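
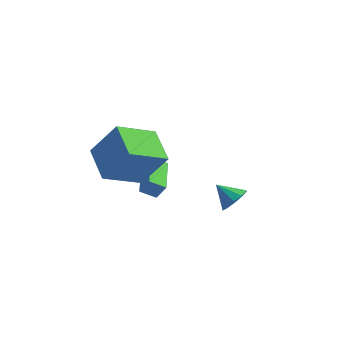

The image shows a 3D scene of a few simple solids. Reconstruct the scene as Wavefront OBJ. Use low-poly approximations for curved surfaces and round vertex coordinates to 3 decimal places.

v 4.45 -0.099 -0.401
v 4.837 0.503 -0.09
v 3.53 0.119 0.321
v 4.581 0.668 -0.465
v 4.276 0.539 -0.815
v 4.037 0.167 -1.007
v 3.956 -0.306 -0.968
v 4.064 -0.701 -0.712
v 4.319 -0.865 -0.338
v 4.624 -0.737 0.012
v 4.863 -0.365 0.204
v 4.944 0.109 0.165
v -0.657 -3.349 2.529
v 0.524 -3.171 4.28
v -1.68 -1.893 3.071
v -0.499 -1.716 4.822
v 0.699 -2.004 1.478
v 1.88 -1.827 3.229
v -0.324 -0.549 2.02
v 0.857 -0.371 3.771
v 0.223 1.835 -2.719
v -0.541 1.604 -2.261
v -0.26 3.768 -2.553
v -1.024 3.538 -2.095
v 0.684 1.882 -1.925
v -0.08 1.652 -1.467
v 0.201 3.816 -1.759
v -0.563 3.585 -1.301
f 2 1 4
f 2 4 3
f 4 1 5
f 4 5 3
f 5 1 6
f 5 6 3
f 6 1 7
f 6 7 3
f 7 1 8
f 7 8 3
f 8 1 9
f 8 9 3
f 9 1 10
f 9 10 3
f 10 1 11
f 10 11 3
f 11 1 12
f 11 12 3
f 12 1 2
f 12 2 3
f 14 16 13
f 17 14 13
f 13 16 15
f 15 17 13
f 14 20 16
f 18 14 17
f 18 20 14
f 16 20 15
f 19 17 15
f 15 20 19
f 19 18 17
f 20 18 19
f 22 24 21
f 25 22 21
f 21 24 23
f 23 25 21
f 22 28 24
f 26 22 25
f 26 28 22
f 24 28 23
f 27 25 23
f 23 28 27
f 27 26 25
f 28 26 27



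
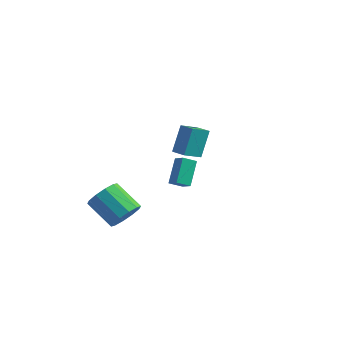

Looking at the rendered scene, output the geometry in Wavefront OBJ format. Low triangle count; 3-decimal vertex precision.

v -1.176 2.418 0.245
v -1.182 3.294 1.874
v -0.753 3.491 -0.331
v -0.759 4.367 1.298
v -0.241 2.133 0.402
v -0.247 3.009 2.031
v 0.182 3.206 -0.174
v 0.176 4.082 1.455
v -0.467 -3.222 -1.555
v 0.014 -3.664 -0.785
v -1.591 -3.48 0.325
v -2.073 -3.038 -0.445
v 0.112 -3.049 -0.746
v -1.493 -2.865 0.364
v -0.012 -2.5 -1.015
v -1.617 -2.315 0.094
v -0.309 -2.227 -1.491
v -1.914 -2.042 -0.382
v -0.667 -2.334 -1.991
v -2.272 -2.149 -0.882
v -0.949 -2.78 -2.325
v -2.554 -2.596 -1.215
v -1.047 -3.395 -2.364
v -2.652 -3.211 -1.254
v -0.923 -3.945 -2.094
v -2.528 -3.76 -0.985
v -0.626 -4.218 -1.618
v -2.231 -4.033 -0.509
v -0.268 -4.111 -1.118
v -1.873 -3.926 -0.009
v 3.232 -3.631 2.212
v 2.746 -4.175 2.587
v 2.956 -2.577 3.384
v 2.47 -3.121 3.759
v 3.87 -3.919 2.621
v 3.384 -4.463 2.996
v 3.594 -2.865 3.793
v 3.108 -3.409 4.168
f 2 4 1
f 5 2 1
f 1 4 3
f 3 5 1
f 2 8 4
f 6 2 5
f 6 8 2
f 4 8 3
f 7 5 3
f 3 8 7
f 7 6 5
f 8 6 7
f 10 9 13
f 10 13 11
f 11 13 14
f 11 14 12
f 13 9 15
f 13 15 14
f 14 15 16
f 14 16 12
f 15 9 17
f 15 17 16
f 16 17 18
f 16 18 12
f 17 9 19
f 17 19 18
f 18 19 20
f 18 20 12
f 19 9 21
f 19 21 20
f 20 21 22
f 20 22 12
f 21 9 23
f 21 23 22
f 22 23 24
f 22 24 12
f 23 9 25
f 23 25 24
f 24 25 26
f 24 26 12
f 25 9 27
f 25 27 26
f 26 27 28
f 26 28 12
f 27 9 29
f 27 29 28
f 28 29 30
f 28 30 12
f 29 9 10
f 29 10 30
f 30 10 11
f 30 11 12
f 32 34 31
f 35 32 31
f 31 34 33
f 33 35 31
f 32 38 34
f 36 32 35
f 36 38 32
f 34 38 33
f 37 35 33
f 33 38 37
f 37 36 35
f 38 36 37



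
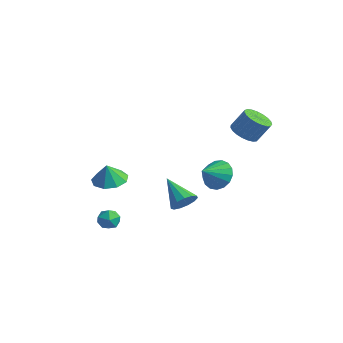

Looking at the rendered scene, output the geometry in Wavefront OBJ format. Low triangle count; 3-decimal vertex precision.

v 1.969 2.058 3.009
v 2.485 2.523 2.573
v 2.946 3.027 3.655
v 2.431 2.562 4.091
v 2.21 2.724 2.596
v 2.672 3.228 3.678
v 1.894 2.81 2.691
v 2.356 3.314 3.773
v 1.591 2.766 2.84
v 2.053 3.27 3.923
v 1.353 2.599 3.019
v 1.815 3.103 4.102
v 1.222 2.339 3.196
v 1.684 2.843 4.279
v 1.22 2.03 3.341
v 1.681 2.534 4.423
v 1.348 1.726 3.428
v 1.809 2.23 4.511
v 1.583 1.48 3.443
v 2.044 1.984 4.525
v 1.884 1.333 3.383
v 2.346 1.837 4.465
v 2.201 1.312 3.258
v 2.662 1.816 4.34
v 2.477 1.419 3.09
v 2.939 1.923 4.172
v 2.666 1.638 2.908
v 3.127 2.142 3.99
v 2.734 1.928 2.743
v 3.196 2.432 3.826
v 2.67 2.242 2.625
v 3.131 2.746 3.707
v -2.709 -2.454 -2.962
v -2.352 -2.466 -3.569
v -2.728 -3.594 -2.951
v -2.371 -3.606 -3.558
v -2.055 -3.388 -2.968
v -2.043 -2.684 -2.974
v -3.037 -3.376 -3.546
v -3.025 -2.672 -3.552
v -2.555 -3.036 -3.93
v -1.948 -3.043 -3.573
v -3.132 -3.017 -2.947
v -2.525 -3.024 -2.59
v 0.587 1.586 -0.426
v 1.027 1.127 -1.146
v 0.593 0.474 0.286
v 1.373 1.291 -0.892
v 1.539 1.523 -0.532
v 1.487 1.77 -0.147
v 1.228 1.974 0.173
v 0.823 2.089 0.356
v 0.364 2.089 0.36
v -0.045 1.973 0.184
v -0.308 1.769 -0.132
v -0.367 1.523 -0.516
v -0.207 1.291 -0.879
v 0.135 1.127 -1.138
v 0.58 1.067 -1.234
v -3.51 -2.112 -1.067
v -2.591 -2.406 -1.163
v -3.47 -2.348 0.047
v -2.608 -1.757 -1.025
v -3.048 -1.274 -0.906
v -3.703 -1.183 -0.863
v -4.269 -1.526 -0.915
v -4.479 -2.143 -1.039
v -4.236 -2.746 -1.176
v -3.654 -3.051 -1.262
v -3.004 -2.917 -1.257
v 0.146 -0.29 -1.92
v 0.517 -0.617 -1.317
v -1.386 -0.11 -0.88
v 0.588 -0.184 -1.287
v 0.519 0.215 -1.457
v 0.332 0.453 -1.775
v 0.085 0.456 -2.139
v -0.142 0.222 -2.433
v -0.278 -0.175 -2.564
v -0.28 -0.608 -2.491
v -0.146 -0.941 -2.237
v 0.081 -1.066 -1.882
v 0.328 -0.946 -1.539
f 2 1 5
f 2 5 3
f 3 5 6
f 3 6 4
f 5 1 7
f 5 7 6
f 6 7 8
f 6 8 4
f 7 1 9
f 7 9 8
f 8 9 10
f 8 10 4
f 9 1 11
f 9 11 10
f 10 11 12
f 10 12 4
f 11 1 13
f 11 13 12
f 12 13 14
f 12 14 4
f 13 1 15
f 13 15 14
f 14 15 16
f 14 16 4
f 15 1 17
f 15 17 16
f 16 17 18
f 16 18 4
f 17 1 19
f 17 19 18
f 18 19 20
f 18 20 4
f 19 1 21
f 19 21 20
f 20 21 22
f 20 22 4
f 21 1 23
f 21 23 22
f 22 23 24
f 22 24 4
f 23 1 25
f 23 25 24
f 24 25 26
f 24 26 4
f 25 1 27
f 25 27 26
f 26 27 28
f 26 28 4
f 27 1 29
f 27 29 28
f 28 29 30
f 28 30 4
f 29 1 31
f 29 31 30
f 30 31 32
f 30 32 4
f 31 1 2
f 31 2 32
f 32 2 3
f 32 3 4
f 33 44 38
f 33 38 34
f 33 34 40
f 33 40 43
f 33 43 44
f 34 38 42
f 38 44 37
f 44 43 35
f 43 40 39
f 40 34 41
f 36 42 37
f 36 37 35
f 36 35 39
f 36 39 41
f 36 41 42
f 37 42 38
f 35 37 44
f 39 35 43
f 41 39 40
f 42 41 34
f 46 45 48
f 46 48 47
f 48 45 49
f 48 49 47
f 49 45 50
f 49 50 47
f 50 45 51
f 50 51 47
f 51 45 52
f 51 52 47
f 52 45 53
f 52 53 47
f 53 45 54
f 53 54 47
f 54 45 55
f 54 55 47
f 55 45 56
f 55 56 47
f 56 45 57
f 56 57 47
f 57 45 58
f 57 58 47
f 58 45 59
f 58 59 47
f 59 45 46
f 59 46 47
f 61 60 63
f 61 63 62
f 63 60 64
f 63 64 62
f 64 60 65
f 64 65 62
f 65 60 66
f 65 66 62
f 66 60 67
f 66 67 62
f 67 60 68
f 67 68 62
f 68 60 69
f 68 69 62
f 69 60 70
f 69 70 62
f 70 60 61
f 70 61 62
f 72 71 74
f 72 74 73
f 74 71 75
f 74 75 73
f 75 71 76
f 75 76 73
f 76 71 77
f 76 77 73
f 77 71 78
f 77 78 73
f 78 71 79
f 78 79 73
f 79 71 80
f 79 80 73
f 80 71 81
f 80 81 73
f 81 71 82
f 81 82 73
f 82 71 83
f 82 83 73
f 83 71 72
f 83 72 73



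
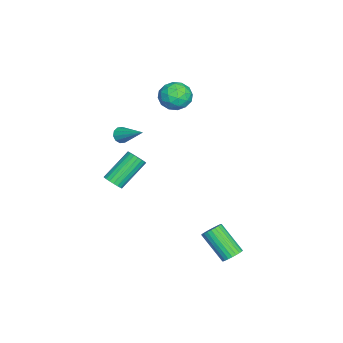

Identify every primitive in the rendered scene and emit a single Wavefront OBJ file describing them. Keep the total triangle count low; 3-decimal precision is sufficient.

v 3.923 3.291 -3.042
v 4.294 3.527 -2.634
v 3.589 2.345 -1.31
v 3.217 2.109 -1.718
v 4.107 3.665 -2.611
v 3.401 2.483 -1.286
v 3.891 3.746 -2.653
v 3.186 2.565 -1.328
v 3.68 3.758 -2.754
v 2.975 2.577 -1.43
v 3.507 3.699 -2.9
v 2.801 2.517 -1.575
v 3.396 3.578 -3.067
v 2.691 2.396 -1.742
v 3.366 3.413 -3.23
v 2.661 2.231 -1.906
v 3.421 3.229 -3.365
v 2.715 2.048 -2.04
v 3.551 3.055 -3.45
v 2.846 1.873 -2.126
v 3.739 2.917 -3.474
v 3.033 1.735 -2.149
v 3.954 2.835 -3.432
v 3.249 1.654 -2.107
v 4.165 2.823 -3.33
v 3.46 1.642 -2.006
v 4.339 2.883 -3.185
v 3.633 1.701 -1.86
v 4.449 3.004 -3.018
v 3.744 1.822 -1.693
v 4.479 3.169 -2.854
v 3.774 1.987 -1.53
v 4.425 3.352 -2.72
v 3.719 2.171 -1.395
v -4.042 -0.733 3.643
v -3.452 -0.501 2.913
v -2.808 -1.159 4.507
v -2.218 -0.927 3.777
v -2.692 -0.232 4.255
v -3.454 0.031 3.721
v -2.806 -1.691 3.699
v -3.568 -1.428 3.165
v -2.687 -1.093 2.948
v -2.617 -0.192 3.291
v -3.643 -1.468 4.129
v -3.573 -0.567 4.472
v -3.855 -0.58 3.202
v -2.405 -1.08 4.218
v -2.683 -0.672 4.499
v -2.336 -0.536 4.07
v -3.857 -0.267 3.677
v -3.51 -0.131 3.248
v -3.063 0.027 4.037
v -2.75 -1.529 4.172
v -2.403 -1.393 3.743
v -3.924 -1.124 3.35
v -3.577 -0.988 2.921
v -3.197 -1.687 3.383
v -3.059 -0.791 2.794
v -2.333 -1.042 3.301
v -2.679 -1.491 3.255
v -3.127 -1.336 2.942
v -3.017 -0.262 2.995
v -2.292 -0.512 3.503
v -2.571 -0.103 3.784
v -3.019 0.051 3.47
v -2.568 -0.609 3.016
v -3.968 -1.148 3.917
v -3.243 -1.398 4.425
v -3.241 -1.711 3.95
v -3.689 -1.557 3.636
v -3.927 -0.618 4.119
v -3.201 -0.869 4.626
v -3.133 -0.324 4.478
v -3.581 -0.169 4.165
v -3.692 -1.051 4.404
v 3.362 -2.809 1.273
v 3.698 -2.355 1.193
v 2.634 -1.338 2.487
v 2.298 -1.791 2.567
v 3.517 -2.323 1.018
v 2.453 -1.305 2.312
v 3.305 -2.387 0.894
v 2.241 -1.369 2.188
v 3.105 -2.534 0.845
v 2.04 -1.517 2.139
v 2.955 -2.736 0.881
v 1.891 -1.718 2.175
v 2.886 -2.952 0.994
v 1.822 -1.935 2.288
v 2.911 -3.14 1.163
v 1.847 -2.122 2.457
v 3.026 -3.262 1.353
v 1.962 -2.245 2.647
v 3.207 -3.295 1.528
v 2.143 -2.277 2.822
v 3.419 -3.231 1.652
v 2.355 -2.213 2.946
v 3.62 -3.083 1.701
v 2.555 -2.066 2.995
v 3.769 -2.882 1.665
v 2.705 -1.864 2.959
v 3.838 -2.665 1.552
v 2.774 -1.648 2.846
v 3.813 -2.478 1.383
v 2.749 -1.46 2.677
v -3.433 -3.791 0.133
v -3.279 -3.564 -0.331
v -2.547 -2.449 1.087
v -3.572 -3.431 -0.244
v -3.813 -3.436 -0.013
v -3.909 -3.577 0.274
v -3.823 -3.799 0.507
v -3.588 -4.019 0.598
v -3.295 -4.151 0.511
v -3.054 -4.146 0.28
v -2.958 -4.006 -0.007
v -3.044 -3.783 -0.24
f 2 1 5
f 2 5 3
f 3 5 6
f 3 6 4
f 5 1 7
f 5 7 6
f 6 7 8
f 6 8 4
f 7 1 9
f 7 9 8
f 8 9 10
f 8 10 4
f 9 1 11
f 9 11 10
f 10 11 12
f 10 12 4
f 11 1 13
f 11 13 12
f 12 13 14
f 12 14 4
f 13 1 15
f 13 15 14
f 14 15 16
f 14 16 4
f 15 1 17
f 15 17 16
f 16 17 18
f 16 18 4
f 17 1 19
f 17 19 18
f 18 19 20
f 18 20 4
f 19 1 21
f 19 21 20
f 20 21 22
f 20 22 4
f 21 1 23
f 21 23 22
f 22 23 24
f 22 24 4
f 23 1 25
f 23 25 24
f 24 25 26
f 24 26 4
f 25 1 27
f 25 27 26
f 26 27 28
f 26 28 4
f 27 1 29
f 27 29 28
f 28 29 30
f 28 30 4
f 29 1 31
f 29 31 30
f 30 31 32
f 30 32 4
f 31 1 33
f 31 33 32
f 32 33 34
f 32 34 4
f 33 1 2
f 33 2 34
f 34 2 3
f 34 3 4
f 35 72 51
f 72 46 75
f 51 75 40
f 72 75 51
f 35 51 47
f 51 40 52
f 47 52 36
f 51 52 47
f 35 47 56
f 47 36 57
f 56 57 42
f 47 57 56
f 35 56 68
f 56 42 71
f 68 71 45
f 56 71 68
f 35 68 72
f 68 45 76
f 72 76 46
f 68 76 72
f 36 52 63
f 52 40 66
f 63 66 44
f 52 66 63
f 40 75 53
f 75 46 74
f 53 74 39
f 75 74 53
f 46 76 73
f 76 45 69
f 73 69 37
f 76 69 73
f 45 71 70
f 71 42 58
f 70 58 41
f 71 58 70
f 42 57 62
f 57 36 59
f 62 59 43
f 57 59 62
f 38 64 50
f 64 44 65
f 50 65 39
f 64 65 50
f 38 50 48
f 50 39 49
f 48 49 37
f 50 49 48
f 38 48 55
f 48 37 54
f 55 54 41
f 48 54 55
f 38 55 60
f 55 41 61
f 60 61 43
f 55 61 60
f 38 60 64
f 60 43 67
f 64 67 44
f 60 67 64
f 39 65 53
f 65 44 66
f 53 66 40
f 65 66 53
f 37 49 73
f 49 39 74
f 73 74 46
f 49 74 73
f 41 54 70
f 54 37 69
f 70 69 45
f 54 69 70
f 43 61 62
f 61 41 58
f 62 58 42
f 61 58 62
f 44 67 63
f 67 43 59
f 63 59 36
f 67 59 63
f 78 77 81
f 78 81 79
f 79 81 82
f 79 82 80
f 81 77 83
f 81 83 82
f 82 83 84
f 82 84 80
f 83 77 85
f 83 85 84
f 84 85 86
f 84 86 80
f 85 77 87
f 85 87 86
f 86 87 88
f 86 88 80
f 87 77 89
f 87 89 88
f 88 89 90
f 88 90 80
f 89 77 91
f 89 91 90
f 90 91 92
f 90 92 80
f 91 77 93
f 91 93 92
f 92 93 94
f 92 94 80
f 93 77 95
f 93 95 94
f 94 95 96
f 94 96 80
f 95 77 97
f 95 97 96
f 96 97 98
f 96 98 80
f 97 77 99
f 97 99 98
f 98 99 100
f 98 100 80
f 99 77 101
f 99 101 100
f 100 101 102
f 100 102 80
f 101 77 103
f 101 103 102
f 102 103 104
f 102 104 80
f 103 77 105
f 103 105 104
f 104 105 106
f 104 106 80
f 105 77 78
f 105 78 106
f 106 78 79
f 106 79 80
f 108 107 110
f 108 110 109
f 110 107 111
f 110 111 109
f 111 107 112
f 111 112 109
f 112 107 113
f 112 113 109
f 113 107 114
f 113 114 109
f 114 107 115
f 114 115 109
f 115 107 116
f 115 116 109
f 116 107 117
f 116 117 109
f 117 107 118
f 117 118 109
f 118 107 108
f 118 108 109



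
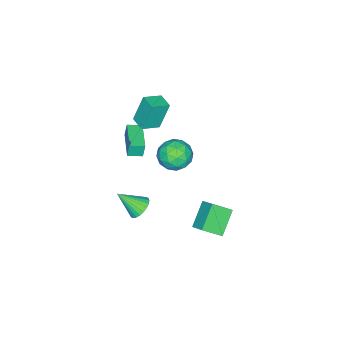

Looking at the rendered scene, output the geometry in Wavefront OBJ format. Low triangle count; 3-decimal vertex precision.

v 0.974 1.04 3.568
v 1.724 0.588 3.183
v 0.016 0.212 2.677
v 0.766 -0.24 2.292
v 0.53 -0.398 3.206
v 1.122 0.114 3.756
v 0.618 0.686 2.104
v 1.21 1.198 2.654
v 1.504 0.369 2.278
v 1.449 -0.301 2.959
v 0.291 1.101 2.901
v 0.236 0.431 3.582
v 1.433 0.887 3.454
v 0.307 -0.087 2.406
v 0.168 -0.179 2.943
v 0.609 -0.445 2.717
v 1.079 0.608 3.791
v 1.52 0.342 3.565
v 0.818 -0.237 3.578
v 0.22 0.458 2.295
v 0.661 0.192 2.069
v 1.131 1.245 3.143
v 1.572 0.979 2.917
v 0.922 1.037 2.282
v 1.744 0.492 2.696
v 1.182 0.005 2.172
v 1.095 0.55 2.061
v 1.443 0.851 2.385
v 1.712 0.098 3.096
v 1.15 -0.389 2.572
v 1.011 -0.481 3.109
v 1.358 -0.18 3.433
v 1.583 -0.03 2.564
v 0.59 1.189 3.288
v 0.028 0.702 2.764
v 0.382 0.98 2.427
v 0.729 1.281 2.751
v 0.558 0.795 3.688
v -0.004 0.308 3.164
v 0.297 -0.051 3.475
v 0.645 0.25 3.799
v 0.157 0.83 3.296
v 0.003 -2.291 -4.204
v 0.373 -2.644 -4.725
v 0.477 -3.369 -3.136
v 0.571 -2.462 -4.629
v 0.682 -2.255 -4.469
v 0.69 -2.053 -4.269
v 0.593 -1.887 -4.058
v 0.406 -1.782 -3.87
v 0.158 -1.756 -3.733
v -0.114 -1.81 -3.667
v -0.368 -1.938 -3.684
v -0.565 -2.12 -3.779
v -0.677 -2.328 -3.939
v -0.684 -2.53 -4.14
v -0.587 -2.696 -4.35
v -0.401 -2.8 -4.538
v -0.152 -2.827 -4.675
v 0.119 -2.772 -4.741
v -3.15 -3.579 0.241
v -3.648 -3.258 1.877
v -2.692 -2.77 0.222
v -3.19 -2.449 1.858
v -2.23 -4.091 0.622
v -2.728 -3.77 2.258
v -1.772 -3.282 0.603
v -2.27 -2.961 2.239
v -0.07 1.455 -1.359
v 0.282 2.232 -0.8
v -0.729 2.256 -2.057
v -0.377 3.032 -1.497
v 1.157 1.608 -2.343
v 1.509 2.384 -1.783
v 0.498 2.408 -3.04
v 0.85 3.185 -2.481
v -2.54 -3.881 -0.98
v -2.629 -3.786 -0.13
v -1.143 -2.81 -0.954
v -1.232 -2.715 -0.104
v -2.048 -4.525 -0.856
v -2.137 -4.43 -0.006
v -0.651 -3.454 -0.83
v -0.74 -3.359 0.02
f 1 38 17
f 38 12 41
f 17 41 6
f 38 41 17
f 1 17 13
f 17 6 18
f 13 18 2
f 17 18 13
f 1 13 22
f 13 2 23
f 22 23 8
f 13 23 22
f 1 22 34
f 22 8 37
f 34 37 11
f 22 37 34
f 1 34 38
f 34 11 42
f 38 42 12
f 34 42 38
f 2 18 29
f 18 6 32
f 29 32 10
f 18 32 29
f 6 41 19
f 41 12 40
f 19 40 5
f 41 40 19
f 12 42 39
f 42 11 35
f 39 35 3
f 42 35 39
f 11 37 36
f 37 8 24
f 36 24 7
f 37 24 36
f 8 23 28
f 23 2 25
f 28 25 9
f 23 25 28
f 4 30 16
f 30 10 31
f 16 31 5
f 30 31 16
f 4 16 14
f 16 5 15
f 14 15 3
f 16 15 14
f 4 14 21
f 14 3 20
f 21 20 7
f 14 20 21
f 4 21 26
f 21 7 27
f 26 27 9
f 21 27 26
f 4 26 30
f 26 9 33
f 30 33 10
f 26 33 30
f 5 31 19
f 31 10 32
f 19 32 6
f 31 32 19
f 3 15 39
f 15 5 40
f 39 40 12
f 15 40 39
f 7 20 36
f 20 3 35
f 36 35 11
f 20 35 36
f 9 27 28
f 27 7 24
f 28 24 8
f 27 24 28
f 10 33 29
f 33 9 25
f 29 25 2
f 33 25 29
f 44 43 46
f 44 46 45
f 46 43 47
f 46 47 45
f 47 43 48
f 47 48 45
f 48 43 49
f 48 49 45
f 49 43 50
f 49 50 45
f 50 43 51
f 50 51 45
f 51 43 52
f 51 52 45
f 52 43 53
f 52 53 45
f 53 43 54
f 53 54 45
f 54 43 55
f 54 55 45
f 55 43 56
f 55 56 45
f 56 43 57
f 56 57 45
f 57 43 58
f 57 58 45
f 58 43 59
f 58 59 45
f 59 43 60
f 59 60 45
f 60 43 44
f 60 44 45
f 62 64 61
f 65 62 61
f 61 64 63
f 63 65 61
f 62 68 64
f 66 62 65
f 66 68 62
f 64 68 63
f 67 65 63
f 63 68 67
f 67 66 65
f 68 66 67
f 70 72 69
f 73 70 69
f 69 72 71
f 71 73 69
f 70 76 72
f 74 70 73
f 74 76 70
f 72 76 71
f 75 73 71
f 71 76 75
f 75 74 73
f 76 74 75
f 78 80 77
f 81 78 77
f 77 80 79
f 79 81 77
f 78 84 80
f 82 78 81
f 82 84 78
f 80 84 79
f 83 81 79
f 79 84 83
f 83 82 81
f 84 82 83



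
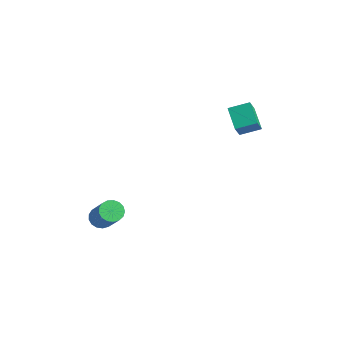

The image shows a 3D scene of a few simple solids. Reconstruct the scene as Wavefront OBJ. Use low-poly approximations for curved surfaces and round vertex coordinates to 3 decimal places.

v -1.166 -2.778 -3.877
v -0.661 -2.69 -4.308
v 0.711 -2.953 -2.754
v 0.206 -3.042 -2.323
v -0.724 -2.394 -4.202
v 0.648 -2.657 -2.648
v -0.889 -2.186 -4.022
v 0.484 -2.449 -2.468
v -1.117 -2.114 -3.808
v 0.256 -2.377 -2.254
v -1.356 -2.194 -3.61
v 0.016 -2.457 -2.056
v -1.552 -2.408 -3.473
v -0.18 -2.671 -1.919
v -1.66 -2.707 -3.429
v -0.287 -2.97 -1.875
v -1.654 -3.022 -3.488
v -0.281 -3.285 -1.934
v -1.537 -3.282 -3.635
v -0.164 -3.545 -2.081
v -1.334 -3.426 -3.838
v 0.038 -3.689 -2.284
v -1.094 -3.422 -4.05
v 0.279 -3.685 -2.496
v -0.87 -3.27 -4.222
v 0.503 -3.533 -2.668
v -0.714 -3.006 -4.315
v 0.659 -3.269 -2.761
v 2.214 3.351 1.862
v 1.071 3.762 2.579
v 2.79 4.297 2.239
v 1.648 4.707 2.956
v 2.572 2.773 2.764
v 1.43 3.183 3.481
v 3.149 3.718 3.141
v 2.006 4.129 3.858
f 2 1 5
f 2 5 3
f 3 5 6
f 3 6 4
f 5 1 7
f 5 7 6
f 6 7 8
f 6 8 4
f 7 1 9
f 7 9 8
f 8 9 10
f 8 10 4
f 9 1 11
f 9 11 10
f 10 11 12
f 10 12 4
f 11 1 13
f 11 13 12
f 12 13 14
f 12 14 4
f 13 1 15
f 13 15 14
f 14 15 16
f 14 16 4
f 15 1 17
f 15 17 16
f 16 17 18
f 16 18 4
f 17 1 19
f 17 19 18
f 18 19 20
f 18 20 4
f 19 1 21
f 19 21 20
f 20 21 22
f 20 22 4
f 21 1 23
f 21 23 22
f 22 23 24
f 22 24 4
f 23 1 25
f 23 25 24
f 24 25 26
f 24 26 4
f 25 1 27
f 25 27 26
f 26 27 28
f 26 28 4
f 27 1 2
f 27 2 28
f 28 2 3
f 28 3 4
f 30 32 29
f 33 30 29
f 29 32 31
f 31 33 29
f 30 36 32
f 34 30 33
f 34 36 30
f 32 36 31
f 35 33 31
f 31 36 35
f 35 34 33
f 36 34 35



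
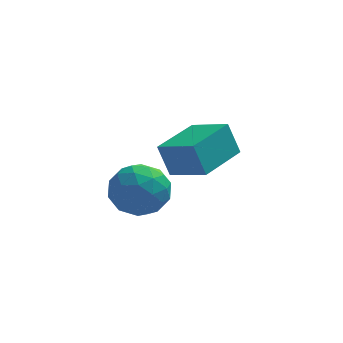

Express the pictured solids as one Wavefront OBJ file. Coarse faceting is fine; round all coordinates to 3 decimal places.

v -0.634 -0.166 3.021
v 0.057 -0.128 2.257
v 0.063 -1.572 3.583
v 0.754 -1.534 2.819
v 0.787 -0.838 3.578
v 0.356 0.031 3.23
v -0.236 -1.731 2.61
v -0.667 -0.862 2.262
v 0.303 -1.096 2.003
v 0.935 -0.544 2.601
v -0.815 -1.156 3.239
v -0.183 -0.604 3.837
v -0.35 -0.023 2.59
v 0.47 -1.677 3.25
v 0.489 -1.267 3.696
v 0.895 -1.245 3.247
v -0.174 0.07 3.162
v 0.232 0.092 2.713
v 0.661 -0.325 3.489
v -0.112 -1.792 3.127
v 0.294 -1.77 2.678
v -0.775 -0.455 2.593
v -0.369 -0.433 2.144
v -0.541 -1.375 2.351
v 0.201 -0.57 1.991
v 0.611 -1.397 2.322
v 0.029 -1.513 2.199
v -0.224 -1.002 1.995
v 0.572 -0.246 2.343
v 0.982 -1.072 2.673
v 1.001 -0.663 3.119
v 0.748 -0.152 2.915
v 0.717 -0.814 2.194
v -0.862 -0.628 3.167
v -0.452 -1.454 3.497
v -0.628 -1.548 2.925
v -0.881 -1.037 2.721
v -0.491 -0.303 3.518
v -0.081 -1.13 3.849
v 0.344 -0.698 3.845
v 0.091 -0.187 3.641
v -0.597 -0.886 3.646
v 2.058 0.808 2.565
v 1.655 1.012 3.73
v 0.923 1.63 2.029
v 0.52 1.834 3.194
v 3.14 2.366 2.666
v 2.737 2.57 3.831
v 2.005 3.188 2.13
v 1.602 3.392 3.295
f 1 38 17
f 38 12 41
f 17 41 6
f 38 41 17
f 1 17 13
f 17 6 18
f 13 18 2
f 17 18 13
f 1 13 22
f 13 2 23
f 22 23 8
f 13 23 22
f 1 22 34
f 22 8 37
f 34 37 11
f 22 37 34
f 1 34 38
f 34 11 42
f 38 42 12
f 34 42 38
f 2 18 29
f 18 6 32
f 29 32 10
f 18 32 29
f 6 41 19
f 41 12 40
f 19 40 5
f 41 40 19
f 12 42 39
f 42 11 35
f 39 35 3
f 42 35 39
f 11 37 36
f 37 8 24
f 36 24 7
f 37 24 36
f 8 23 28
f 23 2 25
f 28 25 9
f 23 25 28
f 4 30 16
f 30 10 31
f 16 31 5
f 30 31 16
f 4 16 14
f 16 5 15
f 14 15 3
f 16 15 14
f 4 14 21
f 14 3 20
f 21 20 7
f 14 20 21
f 4 21 26
f 21 7 27
f 26 27 9
f 21 27 26
f 4 26 30
f 26 9 33
f 30 33 10
f 26 33 30
f 5 31 19
f 31 10 32
f 19 32 6
f 31 32 19
f 3 15 39
f 15 5 40
f 39 40 12
f 15 40 39
f 7 20 36
f 20 3 35
f 36 35 11
f 20 35 36
f 9 27 28
f 27 7 24
f 28 24 8
f 27 24 28
f 10 33 29
f 33 9 25
f 29 25 2
f 33 25 29
f 44 46 43
f 47 44 43
f 43 46 45
f 45 47 43
f 44 50 46
f 48 44 47
f 48 50 44
f 46 50 45
f 49 47 45
f 45 50 49
f 49 48 47
f 50 48 49



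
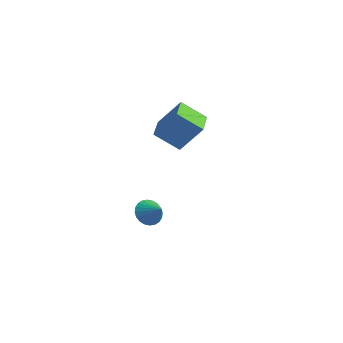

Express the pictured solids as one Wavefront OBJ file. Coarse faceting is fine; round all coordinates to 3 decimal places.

v -3.006 -0.256 -3.035
v -2.622 0.133 -3.685
v -1.974 -0.224 -2.405
v -2.735 0.393 -3.513
v -2.889 0.554 -3.267
v -3.061 0.591 -2.987
v -3.225 0.5 -2.713
v -3.356 0.294 -2.488
v -3.433 0.004 -2.347
v -3.446 -0.325 -2.31
v -3.391 -0.644 -2.384
v -3.278 -0.904 -2.557
v -3.124 -1.065 -2.802
v -2.952 -1.102 -3.083
v -2.788 -1.011 -3.356
v -2.657 -0.805 -3.581
v -2.58 -0.515 -3.722
v -2.567 -0.186 -3.759
v -2.228 1.418 2.174
v -3.12 0.458 3.194
v -1.322 2.173 3.677
v -2.214 1.213 4.696
v -0.986 0.147 2.064
v -1.878 -0.813 3.083
v -0.08 0.902 3.566
v -0.972 -0.058 4.586
f 2 1 4
f 2 4 3
f 4 1 5
f 4 5 3
f 5 1 6
f 5 6 3
f 6 1 7
f 6 7 3
f 7 1 8
f 7 8 3
f 8 1 9
f 8 9 3
f 9 1 10
f 9 10 3
f 10 1 11
f 10 11 3
f 11 1 12
f 11 12 3
f 12 1 13
f 12 13 3
f 13 1 14
f 13 14 3
f 14 1 15
f 14 15 3
f 15 1 16
f 15 16 3
f 16 1 17
f 16 17 3
f 17 1 18
f 17 18 3
f 18 1 2
f 18 2 3
f 20 22 19
f 23 20 19
f 19 22 21
f 21 23 19
f 20 26 22
f 24 20 23
f 24 26 20
f 22 26 21
f 25 23 21
f 21 26 25
f 25 24 23
f 26 24 25



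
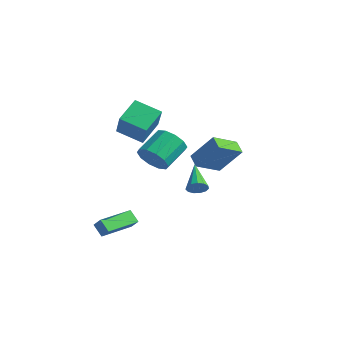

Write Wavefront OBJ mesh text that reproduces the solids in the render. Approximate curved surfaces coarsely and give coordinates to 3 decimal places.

v -1.082 -0.873 1.402
v -2.376 -1.633 2.039
v -1.446 0.472 2.268
v -2.739 -0.289 2.905
v 0.039 -1.531 2.895
v -1.254 -2.292 3.532
v -0.324 -0.187 3.761
v -1.618 -0.947 4.398
v 2.282 -2.959 2.05
v 2.918 -3.242 2.725
v 2.675 -1.784 3.565
v 2.038 -1.501 2.89
v 3.219 -2.946 2.299
v 2.976 -1.488 3.139
v 3.162 -2.655 1.778
v 2.919 -1.197 2.618
v 2.769 -2.481 1.361
v 2.525 -1.023 2.201
v 2.189 -2.489 1.207
v 1.946 -1.031 2.047
v 1.645 -2.676 1.375
v 1.402 -1.218 2.215
v 1.344 -2.972 1.801
v 1.101 -1.514 2.641
v 1.401 -3.263 2.322
v 1.158 -1.805 3.162
v 1.795 -3.437 2.739
v 1.551 -1.979 3.579
v 2.374 -3.429 2.893
v 2.131 -1.971 3.733
v 3.031 0.916 0.293
v 2.868 -0.568 1.018
v 2.279 1.19 0.683
v 2.117 -0.295 1.408
v 4.063 1.555 1.832
v 3.901 0.07 2.557
v 3.312 1.828 2.222
v 3.149 0.344 2.947
v -1.099 2.943 -3.252
v -0.839 2.738 -2.693
v -2.501 3.957 -2.228
v -0.672 3.053 -2.775
v -0.639 3.333 -3.008
v -0.753 3.49 -3.319
v -0.977 3.473 -3.609
v -1.239 3.288 -3.785
v -1.457 2.994 -3.792
v -1.561 2.683 -3.628
v -1.519 2.456 -3.344
v -1.343 2.383 -3.031
v -1.09 2.488 -2.788
v -1.297 -4.055 -3.806
v -0.716 -4.047 -3.199
v -1.347 -2.015 -3.785
v -0.765 -2.007 -3.179
v -0.655 -4.033 -4.421
v -0.073 -4.025 -3.815
v -0.704 -1.993 -4.401
v -0.123 -1.985 -3.794
f 2 4 1
f 5 2 1
f 1 4 3
f 3 5 1
f 2 8 4
f 6 2 5
f 6 8 2
f 4 8 3
f 7 5 3
f 3 8 7
f 7 6 5
f 8 6 7
f 10 9 13
f 10 13 11
f 11 13 14
f 11 14 12
f 13 9 15
f 13 15 14
f 14 15 16
f 14 16 12
f 15 9 17
f 15 17 16
f 16 17 18
f 16 18 12
f 17 9 19
f 17 19 18
f 18 19 20
f 18 20 12
f 19 9 21
f 19 21 20
f 20 21 22
f 20 22 12
f 21 9 23
f 21 23 22
f 22 23 24
f 22 24 12
f 23 9 25
f 23 25 24
f 24 25 26
f 24 26 12
f 25 9 27
f 25 27 26
f 26 27 28
f 26 28 12
f 27 9 29
f 27 29 28
f 28 29 30
f 28 30 12
f 29 9 10
f 29 10 30
f 30 10 11
f 30 11 12
f 32 34 31
f 35 32 31
f 31 34 33
f 33 35 31
f 32 38 34
f 36 32 35
f 36 38 32
f 34 38 33
f 37 35 33
f 33 38 37
f 37 36 35
f 38 36 37
f 40 39 42
f 40 42 41
f 42 39 43
f 42 43 41
f 43 39 44
f 43 44 41
f 44 39 45
f 44 45 41
f 45 39 46
f 45 46 41
f 46 39 47
f 46 47 41
f 47 39 48
f 47 48 41
f 48 39 49
f 48 49 41
f 49 39 50
f 49 50 41
f 50 39 51
f 50 51 41
f 51 39 40
f 51 40 41
f 53 55 52
f 56 53 52
f 52 55 54
f 54 56 52
f 53 59 55
f 57 53 56
f 57 59 53
f 55 59 54
f 58 56 54
f 54 59 58
f 58 57 56
f 59 57 58



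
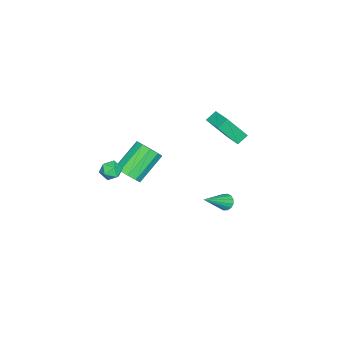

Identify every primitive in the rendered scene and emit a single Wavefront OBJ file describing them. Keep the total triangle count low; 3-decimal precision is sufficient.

v -4.308 0.253 -0.707
v -4.892 0.612 -0.24
v -3.366 1.36 -0.378
v -3.951 1.719 0.089
v -3.669 -0.759 0.871
v -4.254 -0.4 1.338
v -2.728 0.348 1.2
v -3.312 0.707 1.667
v -0.288 1.914 -2.999
v -0.054 1.665 -3.455
v 1.208 1.206 -1.841
v 0.066 1.934 -3.444
v 0.091 2.198 -3.315
v 0.014 2.386 -3.101
v -0.144 2.447 -2.859
v -0.341 2.365 -2.655
v -0.523 2.162 -2.543
v -0.643 1.893 -2.553
v -0.668 1.629 -2.682
v -0.591 1.441 -2.897
v -0.433 1.38 -3.138
v -0.236 1.462 -3.342
v 0.628 -3.75 -1.812
v 1.274 -3.404 -1.273
v -0.262 -2.724 0.131
v -0.908 -3.07 -0.408
v 1.119 -3.004 -1.637
v -0.418 -2.324 -0.232
v 0.776 -2.889 -2.068
v -0.76 -2.209 -0.663
v 0.376 -3.103 -2.401
v -1.16 -2.423 -0.996
v 0.073 -3.564 -2.509
v -1.463 -2.884 -1.105
v -0.018 -4.096 -2.351
v -1.554 -3.416 -0.947
v 0.138 -4.496 -1.988
v -1.399 -3.816 -0.583
v 0.48 -4.611 -1.557
v -1.056 -3.931 -0.152
v 0.88 -4.397 -1.224
v -0.656 -3.717 0.181
v 1.183 -3.936 -1.115
v -0.353 -3.256 0.289
v 3.608 -2.574 1.432
v 4.263 -2.609 1.174
v 3.537 -3.711 1.406
v 4.192 -3.746 1.148
v 4.086 -3.536 1.812
v 4.13 -2.833 1.828
v 3.67 -3.487 0.752
v 3.714 -2.784 0.768
v 4.301 -3.173 0.754
v 4.558 -3.204 1.409
v 3.242 -3.116 1.171
v 3.499 -3.147 1.826
f 2 4 1
f 5 2 1
f 1 4 3
f 3 5 1
f 2 8 4
f 6 2 5
f 6 8 2
f 4 8 3
f 7 5 3
f 3 8 7
f 7 6 5
f 8 6 7
f 10 9 12
f 10 12 11
f 12 9 13
f 12 13 11
f 13 9 14
f 13 14 11
f 14 9 15
f 14 15 11
f 15 9 16
f 15 16 11
f 16 9 17
f 16 17 11
f 17 9 18
f 17 18 11
f 18 9 19
f 18 19 11
f 19 9 20
f 19 20 11
f 20 9 21
f 20 21 11
f 21 9 22
f 21 22 11
f 22 9 10
f 22 10 11
f 24 23 27
f 24 27 25
f 25 27 28
f 25 28 26
f 27 23 29
f 27 29 28
f 28 29 30
f 28 30 26
f 29 23 31
f 29 31 30
f 30 31 32
f 30 32 26
f 31 23 33
f 31 33 32
f 32 33 34
f 32 34 26
f 33 23 35
f 33 35 34
f 34 35 36
f 34 36 26
f 35 23 37
f 35 37 36
f 36 37 38
f 36 38 26
f 37 23 39
f 37 39 38
f 38 39 40
f 38 40 26
f 39 23 41
f 39 41 40
f 40 41 42
f 40 42 26
f 41 23 43
f 41 43 42
f 42 43 44
f 42 44 26
f 43 23 24
f 43 24 44
f 44 24 25
f 44 25 26
f 45 56 50
f 45 50 46
f 45 46 52
f 45 52 55
f 45 55 56
f 46 50 54
f 50 56 49
f 56 55 47
f 55 52 51
f 52 46 53
f 48 54 49
f 48 49 47
f 48 47 51
f 48 51 53
f 48 53 54
f 49 54 50
f 47 49 56
f 51 47 55
f 53 51 52
f 54 53 46



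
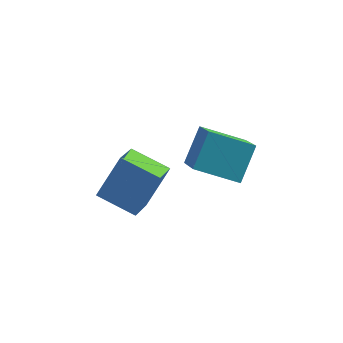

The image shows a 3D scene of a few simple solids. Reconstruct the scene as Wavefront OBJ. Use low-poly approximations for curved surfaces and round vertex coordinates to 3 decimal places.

v 1.591 -0.81 3.375
v 1.991 0.17 4.395
v 1.19 0.434 2.336
v 1.59 1.415 3.356
v 3.11 -0.815 2.784
v 3.51 0.166 3.804
v 2.709 0.43 1.745
v 3.109 1.41 2.765
v -1.743 0.471 0.122
v -1.011 1.224 1.522
v -1.543 1.716 -0.653
v -0.811 2.469 0.748
v -0.369 -0.029 -0.328
v 0.363 0.724 1.073
v -0.169 1.216 -1.102
v 0.563 1.969 0.298
f 2 4 1
f 5 2 1
f 1 4 3
f 3 5 1
f 2 8 4
f 6 2 5
f 6 8 2
f 4 8 3
f 7 5 3
f 3 8 7
f 7 6 5
f 8 6 7
f 10 12 9
f 13 10 9
f 9 12 11
f 11 13 9
f 10 16 12
f 14 10 13
f 14 16 10
f 12 16 11
f 15 13 11
f 11 16 15
f 15 14 13
f 16 14 15



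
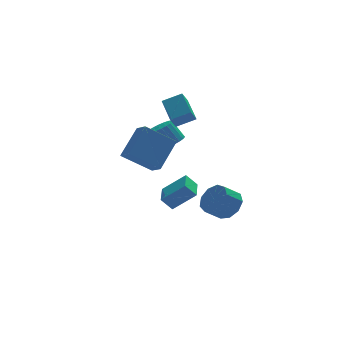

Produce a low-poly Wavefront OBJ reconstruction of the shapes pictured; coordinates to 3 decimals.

v 4.222 1.122 -3.583
v 4.666 1.764 -2.822
v 3.643 1.539 -2.036
v 3.198 0.898 -2.797
v 4.231 2.167 -3.273
v 3.207 1.943 -2.487
v 3.791 2.082 -3.87
v 2.768 1.857 -3.083
v 3.553 1.547 -4.332
v 2.53 1.323 -3.545
v 3.628 0.814 -4.444
v 2.605 0.59 -3.657
v 3.98 0.225 -4.153
v 2.957 0.001 -3.367
v 4.446 0.056 -3.596
v 3.423 -0.169 -2.809
v 4.806 0.385 -3.033
v 3.783 0.161 -2.246
v 4.893 1.06 -2.727
v 3.87 0.836 -1.941
v 1.371 2.252 2.585
v 0.95 1.934 3.276
v 1.373 4.05 3.412
v 0.952 3.732 4.104
v 2.508 1.988 3.156
v 2.087 1.67 3.848
v 2.51 3.786 3.984
v 2.089 3.468 4.675
v -3.035 -4.05 3.48
v -1.832 -2.981 4.965
v -3.261 -3.156 3.02
v -2.058 -2.088 4.506
v -1.342 -4.252 2.254
v -0.139 -3.184 3.74
v -1.568 -3.359 1.795
v -0.365 -2.29 3.28
v 1.389 3.058 -4.413
v 0.733 3.218 -3.635
v 1.915 4.66 -4.298
v 1.259 4.82 -3.52
v 2.701 2.54 -3.2
v 2.045 2.7 -2.422
v 3.227 4.142 -3.085
v 2.571 4.302 -2.307
v 1.446 3.439 0.821
v 2.251 3.592 1.217
v 1.599 3.974 2.395
v 0.794 3.821 1.999
v 2.173 3.93 1.064
v 1.521 4.311 2.242
v 1.969 4.182 0.869
v 1.317 4.564 2.048
v 1.675 4.306 0.666
v 1.023 4.688 1.845
v 1.341 4.28 0.49
v 0.689 4.662 1.669
v 1.025 4.109 0.371
v 0.373 4.491 1.549
v 0.783 3.822 0.33
v 0.13 4.204 1.508
v 0.654 3.468 0.373
v 0.002 3.85 1.552
v 0.663 3.11 0.494
v 0.011 3.492 1.673
v 0.807 2.808 0.672
v 0.155 3.19 1.85
v 1.062 2.616 0.875
v 0.41 2.998 2.053
v 1.383 2.566 1.069
v 0.731 2.948 2.247
v 1.715 2.667 1.22
v 1.063 3.049 2.398
v 2 2.901 1.302
v 1.348 3.283 2.48
v 2.19 3.228 1.301
v 1.538 3.61 2.479
f 2 1 5
f 2 5 3
f 3 5 6
f 3 6 4
f 5 1 7
f 5 7 6
f 6 7 8
f 6 8 4
f 7 1 9
f 7 9 8
f 8 9 10
f 8 10 4
f 9 1 11
f 9 11 10
f 10 11 12
f 10 12 4
f 11 1 13
f 11 13 12
f 12 13 14
f 12 14 4
f 13 1 15
f 13 15 14
f 14 15 16
f 14 16 4
f 15 1 17
f 15 17 16
f 16 17 18
f 16 18 4
f 17 1 19
f 17 19 18
f 18 19 20
f 18 20 4
f 19 1 2
f 19 2 20
f 20 2 3
f 20 3 4
f 22 24 21
f 25 22 21
f 21 24 23
f 23 25 21
f 22 28 24
f 26 22 25
f 26 28 22
f 24 28 23
f 27 25 23
f 23 28 27
f 27 26 25
f 28 26 27
f 30 32 29
f 33 30 29
f 29 32 31
f 31 33 29
f 30 36 32
f 34 30 33
f 34 36 30
f 32 36 31
f 35 33 31
f 31 36 35
f 35 34 33
f 36 34 35
f 38 40 37
f 41 38 37
f 37 40 39
f 39 41 37
f 38 44 40
f 42 38 41
f 42 44 38
f 40 44 39
f 43 41 39
f 39 44 43
f 43 42 41
f 44 42 43
f 46 45 49
f 46 49 47
f 47 49 50
f 47 50 48
f 49 45 51
f 49 51 50
f 50 51 52
f 50 52 48
f 51 45 53
f 51 53 52
f 52 53 54
f 52 54 48
f 53 45 55
f 53 55 54
f 54 55 56
f 54 56 48
f 55 45 57
f 55 57 56
f 56 57 58
f 56 58 48
f 57 45 59
f 57 59 58
f 58 59 60
f 58 60 48
f 59 45 61
f 59 61 60
f 60 61 62
f 60 62 48
f 61 45 63
f 61 63 62
f 62 63 64
f 62 64 48
f 63 45 65
f 63 65 64
f 64 65 66
f 64 66 48
f 65 45 67
f 65 67 66
f 66 67 68
f 66 68 48
f 67 45 69
f 67 69 68
f 68 69 70
f 68 70 48
f 69 45 71
f 69 71 70
f 70 71 72
f 70 72 48
f 71 45 73
f 71 73 72
f 72 73 74
f 72 74 48
f 73 45 75
f 73 75 74
f 74 75 76
f 74 76 48
f 75 45 46
f 75 46 76
f 76 46 47
f 76 47 48



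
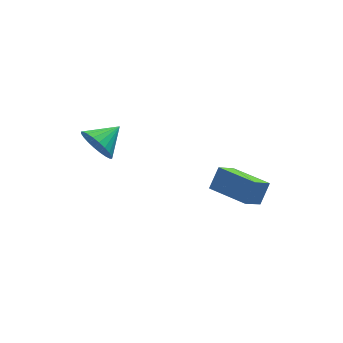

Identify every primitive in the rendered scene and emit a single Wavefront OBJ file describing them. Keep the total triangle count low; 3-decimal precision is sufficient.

v 1.672 0.348 -0.906
v 0.911 -0.199 -0.155
v 2.157 0.795 -0.088
v 1.396 0.248 0.662
v 2.764 -1.028 -0.802
v 2.003 -1.575 -0.052
v 3.249 -0.581 0.015
v 2.488 -1.128 0.766
v -2.867 3.369 0.114
v -2.394 3.067 -0.59
v -1.793 3.951 0.586
v -2.508 3.376 -0.711
v -2.676 3.684 -0.708
v -2.874 3.944 -0.579
v -3.071 4.116 -0.344
v -3.236 4.175 -0.04
v -3.346 4.111 0.287
v -3.382 3.934 0.588
v -3.34 3.671 0.817
v -3.226 3.362 0.939
v -3.058 3.054 0.935
v -2.86 2.794 0.806
v -2.663 2.621 0.572
v -2.498 2.563 0.268
v -2.388 2.627 -0.06
v -2.352 2.804 -0.361
f 2 4 1
f 5 2 1
f 1 4 3
f 3 5 1
f 2 8 4
f 6 2 5
f 6 8 2
f 4 8 3
f 7 5 3
f 3 8 7
f 7 6 5
f 8 6 7
f 10 9 12
f 10 12 11
f 12 9 13
f 12 13 11
f 13 9 14
f 13 14 11
f 14 9 15
f 14 15 11
f 15 9 16
f 15 16 11
f 16 9 17
f 16 17 11
f 17 9 18
f 17 18 11
f 18 9 19
f 18 19 11
f 19 9 20
f 19 20 11
f 20 9 21
f 20 21 11
f 21 9 22
f 21 22 11
f 22 9 23
f 22 23 11
f 23 9 24
f 23 24 11
f 24 9 25
f 24 25 11
f 25 9 26
f 25 26 11
f 26 9 10
f 26 10 11



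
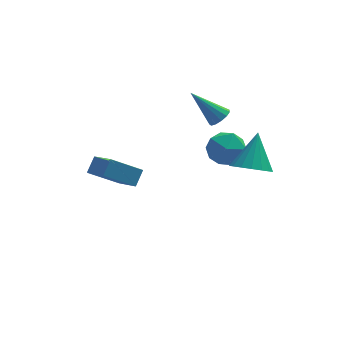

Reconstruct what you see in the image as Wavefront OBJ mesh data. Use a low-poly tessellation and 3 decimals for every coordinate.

v 1.812 1.111 -1.332
v 2.459 0.139 -1.481
v 0.901 0.281 0.121
v 1.548 -0.691 -0.028
v 2.051 0.295 0.373
v 2.614 0.808 -0.525
v 0.746 -0.388 -0.835
v 1.309 0.125 -1.733
v 1.801 -0.788 -1.174
v 2.607 -0.365 -0.427
v 0.753 0.785 -0.933
v 1.559 1.208 -0.186
v 2.253 -3.394 0.485
v 3.027 -2.948 -0.086
v 2.787 -2.186 2.155
v 2.625 -2.65 -0.172
v 2.138 -2.523 -0.109
v 1.678 -2.596 0.091
v 1.349 -2.851 0.381
v 1.227 -3.231 0.694
v 1.34 -3.648 0.96
v 1.663 -4.007 1.117
v 2.12 -4.226 1.128
v 2.608 -4.254 0.993
v 3.015 -4.085 0.741
v 3.247 -3.758 0.43
v 3.251 -3.348 0.132
v -3.339 3.265 -5.144
v -2.647 1.795 -4.324
v -4.985 3.119 -4.017
v -4.293 1.649 -3.197
v -2.887 3.891 -4.403
v -2.195 2.421 -3.583
v -4.533 3.745 -3.276
v -3.841 2.275 -2.456
v 1.653 2.08 0.31
v 2.126 1.936 0.778
v 0.267 2.66 1.89
v 2.174 2.305 0.685
v 2.057 2.602 0.473
v 1.812 2.733 0.21
v 1.516 2.657 -0.022
v 1.264 2.398 -0.148
v 1.135 2.037 -0.128
v 1.171 1.69 0.03
v 1.36 1.467 0.278
v 1.641 1.438 0.536
v 1.927 1.613 0.722
f 1 12 6
f 1 6 2
f 1 2 8
f 1 8 11
f 1 11 12
f 2 6 10
f 6 12 5
f 12 11 3
f 11 8 7
f 8 2 9
f 4 10 5
f 4 5 3
f 4 3 7
f 4 7 9
f 4 9 10
f 5 10 6
f 3 5 12
f 7 3 11
f 9 7 8
f 10 9 2
f 14 13 16
f 14 16 15
f 16 13 17
f 16 17 15
f 17 13 18
f 17 18 15
f 18 13 19
f 18 19 15
f 19 13 20
f 19 20 15
f 20 13 21
f 20 21 15
f 21 13 22
f 21 22 15
f 22 13 23
f 22 23 15
f 23 13 24
f 23 24 15
f 24 13 25
f 24 25 15
f 25 13 26
f 25 26 15
f 26 13 27
f 26 27 15
f 27 13 14
f 27 14 15
f 29 31 28
f 32 29 28
f 28 31 30
f 30 32 28
f 29 35 31
f 33 29 32
f 33 35 29
f 31 35 30
f 34 32 30
f 30 35 34
f 34 33 32
f 35 33 34
f 37 36 39
f 37 39 38
f 39 36 40
f 39 40 38
f 40 36 41
f 40 41 38
f 41 36 42
f 41 42 38
f 42 36 43
f 42 43 38
f 43 36 44
f 43 44 38
f 44 36 45
f 44 45 38
f 45 36 46
f 45 46 38
f 46 36 47
f 46 47 38
f 47 36 48
f 47 48 38
f 48 36 37
f 48 37 38



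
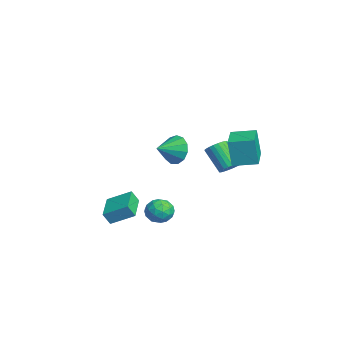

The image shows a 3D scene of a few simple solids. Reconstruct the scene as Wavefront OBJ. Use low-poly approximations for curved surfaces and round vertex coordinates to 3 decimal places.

v 0.137 3.256 2.198
v 0.006 3.026 3.959
v 0.535 4.655 2.411
v 0.404 4.426 4.171
v 2.076 2.694 2.269
v 1.945 2.465 4.029
v 2.474 4.094 2.481
v 2.343 3.864 4.242
v 1.971 -1.052 -0.243
v 2.583 -0.593 -0.685
v 2.657 -2.267 -0.555
v 3.269 -1.808 -0.997
v 3.217 -1.742 -0.118
v 2.793 -0.991 0.075
v 2.447 -1.869 -1.315
v 2.023 -1.118 -1.122
v 2.877 -1.098 -1.348
v 3.353 -1.019 -0.608
v 1.887 -1.841 -0.632
v 2.363 -1.762 0.108
v 2.217 -0.716 -0.437
v 3.023 -2.144 -0.803
v 2.993 -2.105 -0.287
v 3.352 -1.835 -0.546
v 2.34 -0.95 0.01
v 2.7 -0.68 -0.25
v 3.072 -1.355 0.084
v 2.54 -2.18 -0.99
v 2.9 -1.91 -1.25
v 1.888 -1.025 -0.694
v 2.247 -0.755 -0.953
v 2.168 -1.505 -1.324
v 2.749 -0.743 -1.086
v 3.152 -1.457 -1.269
v 2.669 -1.493 -1.456
v 2.42 -1.052 -1.343
v 3.029 -0.697 -0.651
v 3.432 -1.41 -0.834
v 3.401 -1.372 -0.317
v 3.152 -0.931 -0.204
v 3.202 -0.993 -1.04
v 1.808 -1.45 -0.406
v 2.211 -2.163 -0.589
v 2.088 -1.929 -1.036
v 1.839 -1.488 -0.923
v 2.088 -1.403 0.029
v 2.491 -2.117 -0.154
v 2.82 -1.808 0.103
v 2.571 -1.367 0.216
v 2.038 -1.867 -0.2
v 1.166 -0.284 3.334
v 1.814 -0.268 2.533
v 1.754 -1.436 3.786
v 2.072 0.031 2.959
v 2.042 0.23 3.503
v 1.734 0.266 3.994
v 1.246 0.127 4.275
v 0.732 -0.143 4.257
v 0.356 -0.457 3.946
v 0.237 -0.716 3.441
v 0.413 -0.839 2.901
v 0.828 -0.785 2.499
v 1.35 -0.572 2.362
v -2.882 3.666 -0.181
v -2.29 3.668 0.279
v -3.346 2.997 1.641
v -3.938 2.994 1.181
v -2.399 3.935 0.326
v -3.456 3.264 1.688
v -2.582 4.162 0.296
v -3.639 3.49 1.658
v -2.811 4.312 0.192
v -3.868 3.641 1.555
v -3.051 4.365 0.033
v -4.107 3.693 1.395
v -3.264 4.31 -0.16
v -4.321 3.639 1.202
v -3.42 4.158 -0.356
v -4.476 3.487 1.006
v -3.493 3.931 -0.525
v -4.55 3.26 0.837
v -3.474 3.663 -0.641
v -4.53 2.992 0.721
v -3.364 3.396 -0.688
v -4.421 2.725 0.674
v -3.181 3.17 -0.658
v -4.238 2.498 0.704
v -2.952 3.019 -0.555
v -4.009 2.348 0.808
v -2.713 2.967 -0.395
v -3.769 2.295 0.967
v -2.499 3.021 -0.202
v -3.556 2.35 1.16
v -2.344 3.173 -0.006
v -3.4 2.502 1.356
v -2.27 3.4 0.163
v -3.327 2.729 1.525
v 2.036 -3.822 -0.495
v 2.03 -4.224 0.232
v 2.48 -2.533 0.221
v 2.474 -2.934 0.947
v 3.846 -4.306 -0.747
v 3.84 -4.707 -0.021
v 4.29 -3.016 -0.032
v 4.284 -3.418 0.695
f 2 4 1
f 5 2 1
f 1 4 3
f 3 5 1
f 2 8 4
f 6 2 5
f 6 8 2
f 4 8 3
f 7 5 3
f 3 8 7
f 7 6 5
f 8 6 7
f 9 46 25
f 46 20 49
f 25 49 14
f 46 49 25
f 9 25 21
f 25 14 26
f 21 26 10
f 25 26 21
f 9 21 30
f 21 10 31
f 30 31 16
f 21 31 30
f 9 30 42
f 30 16 45
f 42 45 19
f 30 45 42
f 9 42 46
f 42 19 50
f 46 50 20
f 42 50 46
f 10 26 37
f 26 14 40
f 37 40 18
f 26 40 37
f 14 49 27
f 49 20 48
f 27 48 13
f 49 48 27
f 20 50 47
f 50 19 43
f 47 43 11
f 50 43 47
f 19 45 44
f 45 16 32
f 44 32 15
f 45 32 44
f 16 31 36
f 31 10 33
f 36 33 17
f 31 33 36
f 12 38 24
f 38 18 39
f 24 39 13
f 38 39 24
f 12 24 22
f 24 13 23
f 22 23 11
f 24 23 22
f 12 22 29
f 22 11 28
f 29 28 15
f 22 28 29
f 12 29 34
f 29 15 35
f 34 35 17
f 29 35 34
f 12 34 38
f 34 17 41
f 38 41 18
f 34 41 38
f 13 39 27
f 39 18 40
f 27 40 14
f 39 40 27
f 11 23 47
f 23 13 48
f 47 48 20
f 23 48 47
f 15 28 44
f 28 11 43
f 44 43 19
f 28 43 44
f 17 35 36
f 35 15 32
f 36 32 16
f 35 32 36
f 18 41 37
f 41 17 33
f 37 33 10
f 41 33 37
f 52 51 54
f 52 54 53
f 54 51 55
f 54 55 53
f 55 51 56
f 55 56 53
f 56 51 57
f 56 57 53
f 57 51 58
f 57 58 53
f 58 51 59
f 58 59 53
f 59 51 60
f 59 60 53
f 60 51 61
f 60 61 53
f 61 51 62
f 61 62 53
f 62 51 63
f 62 63 53
f 63 51 52
f 63 52 53
f 65 64 68
f 65 68 66
f 66 68 69
f 66 69 67
f 68 64 70
f 68 70 69
f 69 70 71
f 69 71 67
f 70 64 72
f 70 72 71
f 71 72 73
f 71 73 67
f 72 64 74
f 72 74 73
f 73 74 75
f 73 75 67
f 74 64 76
f 74 76 75
f 75 76 77
f 75 77 67
f 76 64 78
f 76 78 77
f 77 78 79
f 77 79 67
f 78 64 80
f 78 80 79
f 79 80 81
f 79 81 67
f 80 64 82
f 80 82 81
f 81 82 83
f 81 83 67
f 82 64 84
f 82 84 83
f 83 84 85
f 83 85 67
f 84 64 86
f 84 86 85
f 85 86 87
f 85 87 67
f 86 64 88
f 86 88 87
f 87 88 89
f 87 89 67
f 88 64 90
f 88 90 89
f 89 90 91
f 89 91 67
f 90 64 92
f 90 92 91
f 91 92 93
f 91 93 67
f 92 64 94
f 92 94 93
f 93 94 95
f 93 95 67
f 94 64 96
f 94 96 95
f 95 96 97
f 95 97 67
f 96 64 65
f 96 65 97
f 97 65 66
f 97 66 67
f 99 101 98
f 102 99 98
f 98 101 100
f 100 102 98
f 99 105 101
f 103 99 102
f 103 105 99
f 101 105 100
f 104 102 100
f 100 105 104
f 104 103 102
f 105 103 104



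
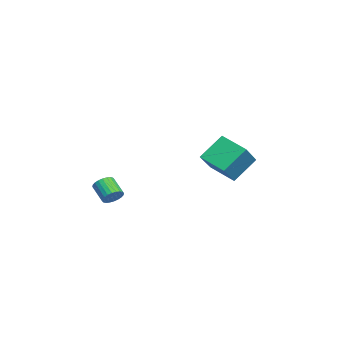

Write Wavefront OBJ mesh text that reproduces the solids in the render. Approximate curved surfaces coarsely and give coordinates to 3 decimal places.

v 4.038 -2.371 -3.316
v 4.317 -2.221 -2.854
v 3.541 -2.658 -2.243
v 3.262 -2.809 -2.704
v 4.191 -2.045 -2.887
v 3.416 -2.482 -2.276
v 4.043 -1.919 -2.986
v 3.267 -2.356 -2.375
v 3.893 -1.862 -3.135
v 3.118 -2.299 -2.523
v 3.766 -1.882 -3.311
v 2.99 -2.319 -2.7
v 3.68 -1.977 -3.488
v 2.904 -2.414 -2.877
v 3.648 -2.132 -3.639
v 2.873 -2.569 -3.027
v 3.676 -2.323 -3.74
v 2.9 -2.76 -3.129
v 3.759 -2.522 -3.777
v 2.983 -2.959 -3.166
v 3.884 -2.698 -3.744
v 3.109 -3.135 -3.133
v 4.033 -2.824 -3.645
v 3.257 -3.261 -3.034
v 4.182 -2.881 -3.497
v 3.407 -3.318 -2.885
v 4.31 -2.861 -3.32
v 3.534 -3.298 -2.709
v 4.396 -2.766 -3.143
v 3.62 -3.203 -2.532
v 4.427 -2.611 -2.993
v 3.652 -3.048 -2.381
v 4.4 -2.42 -2.891
v 3.624 -2.857 -2.28
v -0.47 2.48 -3.319
v 0.891 1.864 -2.065
v -1.044 3.588 -2.15
v 0.317 2.973 -0.897
v 0.523 3.567 -3.863
v 1.884 2.952 -2.61
v -0.051 4.676 -2.695
v 1.31 4.06 -1.441
f 2 1 5
f 2 5 3
f 3 5 6
f 3 6 4
f 5 1 7
f 5 7 6
f 6 7 8
f 6 8 4
f 7 1 9
f 7 9 8
f 8 9 10
f 8 10 4
f 9 1 11
f 9 11 10
f 10 11 12
f 10 12 4
f 11 1 13
f 11 13 12
f 12 13 14
f 12 14 4
f 13 1 15
f 13 15 14
f 14 15 16
f 14 16 4
f 15 1 17
f 15 17 16
f 16 17 18
f 16 18 4
f 17 1 19
f 17 19 18
f 18 19 20
f 18 20 4
f 19 1 21
f 19 21 20
f 20 21 22
f 20 22 4
f 21 1 23
f 21 23 22
f 22 23 24
f 22 24 4
f 23 1 25
f 23 25 24
f 24 25 26
f 24 26 4
f 25 1 27
f 25 27 26
f 26 27 28
f 26 28 4
f 27 1 29
f 27 29 28
f 28 29 30
f 28 30 4
f 29 1 31
f 29 31 30
f 30 31 32
f 30 32 4
f 31 1 33
f 31 33 32
f 32 33 34
f 32 34 4
f 33 1 2
f 33 2 34
f 34 2 3
f 34 3 4
f 36 38 35
f 39 36 35
f 35 38 37
f 37 39 35
f 36 42 38
f 40 36 39
f 40 42 36
f 38 42 37
f 41 39 37
f 37 42 41
f 41 40 39
f 42 40 41



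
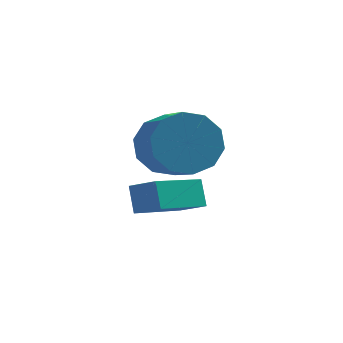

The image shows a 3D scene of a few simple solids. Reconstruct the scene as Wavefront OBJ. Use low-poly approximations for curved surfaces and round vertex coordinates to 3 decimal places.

v -3.566 -4.001 -3.505
v -2.905 -4.388 -3.092
v -3.689 -3.487 -2.826
v -3.027 -3.874 -2.413
v -2.393 -2.766 -4.227
v -1.731 -3.153 -3.814
v -2.515 -2.252 -3.548
v -1.854 -2.639 -3.135
v -2.661 -2.881 -1.694
v -2.02 -3.109 -2.372
v -1.599 -4.387 -1.544
v -2.239 -4.159 -0.866
v -1.75 -2.762 -1.973
v -1.329 -4.04 -1.146
v -1.827 -2.46 -1.468
v -1.406 -3.739 -0.641
v -2.223 -2.32 -1.049
v -1.802 -3.598 -0.222
v -2.786 -2.393 -0.877
v -2.365 -3.671 -0.049
v -3.301 -2.653 -1.016
v -2.88 -3.931 -0.188
v -3.571 -3 -1.414
v -3.15 -4.278 -0.587
v -3.494 -3.301 -1.919
v -3.073 -4.58 -1.092
v -3.098 -3.442 -2.338
v -2.677 -4.72 -1.511
v -2.535 -3.369 -2.511
v -2.114 -4.647 -1.683
f 2 4 1
f 5 2 1
f 1 4 3
f 3 5 1
f 2 8 4
f 6 2 5
f 6 8 2
f 4 8 3
f 7 5 3
f 3 8 7
f 7 6 5
f 8 6 7
f 10 9 13
f 10 13 11
f 11 13 14
f 11 14 12
f 13 9 15
f 13 15 14
f 14 15 16
f 14 16 12
f 15 9 17
f 15 17 16
f 16 17 18
f 16 18 12
f 17 9 19
f 17 19 18
f 18 19 20
f 18 20 12
f 19 9 21
f 19 21 20
f 20 21 22
f 20 22 12
f 21 9 23
f 21 23 22
f 22 23 24
f 22 24 12
f 23 9 25
f 23 25 24
f 24 25 26
f 24 26 12
f 25 9 27
f 25 27 26
f 26 27 28
f 26 28 12
f 27 9 29
f 27 29 28
f 28 29 30
f 28 30 12
f 29 9 10
f 29 10 30
f 30 10 11
f 30 11 12



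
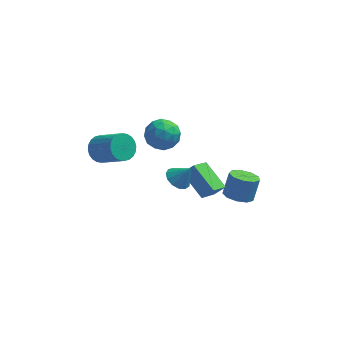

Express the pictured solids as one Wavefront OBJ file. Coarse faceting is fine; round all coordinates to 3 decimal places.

v 2.375 -1.187 -2.632
v 1.752 -2.734 -1.372
v 1.18 0.087 -1.657
v 0.558 -1.46 -0.398
v 3.022 -1 -2.082
v 2.4 -2.547 -0.823
v 1.828 0.274 -1.108
v 1.205 -1.273 0.152
v 3.726 -0.301 -3.664
v 4.255 -1.036 -3.453
v 4.583 -0.414 -2.105
v 4.054 0.321 -2.316
v 4.606 -0.592 -3.743
v 4.933 0.03 -2.396
v 4.545 -0.012 -3.996
v 4.873 0.611 -2.649
v 4.101 0.433 -4.094
v 4.428 1.056 -2.747
v 3.482 0.534 -3.99
v 3.809 1.157 -2.643
v 2.977 0.245 -3.734
v 3.304 0.867 -2.386
v 2.822 -0.3 -3.444
v 3.15 0.322 -2.097
v 3.091 -0.846 -3.258
v 3.419 -0.223 -1.91
v 3.657 -1.137 -3.261
v 3.985 -0.514 -1.913
v -1.108 -1.767 3.418
v -0.253 -1.328 3.892
v -0.687 -3.312 4.088
v 0.168 -2.873 4.562
v -0.818 -2.623 4.899
v -1.079 -1.668 4.485
v 0.139 -2.972 3.495
v -0.122 -2.017 3.081
v 0.518 -2.072 3.94
v -0.073 -1.857 4.808
v -0.867 -2.783 3.172
v -1.458 -2.568 4.04
v -0.718 -1.412 3.596
v -0.222 -3.228 4.384
v -0.803 -3.081 4.582
v -0.3 -2.823 4.861
v -1.203 -1.612 3.945
v -0.7 -1.354 4.224
v -1.033 -2.115 4.816
v -0.24 -3.286 3.756
v 0.263 -3.028 4.035
v -0.64 -1.817 3.119
v -0.137 -1.559 3.398
v 0.093 -2.525 3.164
v 0.239 -1.592 3.903
v 0.486 -2.499 4.297
v 0.469 -2.557 3.669
v 0.316 -1.996 3.426
v -0.109 -1.465 4.413
v 0.138 -2.373 4.807
v -0.442 -2.226 5.005
v -0.595 -1.665 4.762
v 0.344 -1.902 4.441
v -1.078 -2.267 3.173
v -0.831 -3.175 3.567
v -0.345 -2.975 3.218
v -0.498 -2.414 2.975
v -1.426 -2.141 3.683
v -1.179 -3.048 4.077
v -1.256 -2.644 4.554
v -1.409 -2.083 4.311
v -1.284 -2.738 3.539
v 0.441 -3.096 0.762
v 1.084 -3.316 0.322
v 1.139 -3.124 1.798
v 1.086 -2.86 0.333
v 0.883 -2.478 0.481
v 0.54 -2.293 0.717
v 0.165 -2.362 0.968
v -0.122 -2.665 1.153
v -0.231 -3.104 1.214
v -0.126 -3.54 1.132
v 0.158 -3.836 0.932
v 0.533 -3.896 0.678
v 0.878 -3.702 0.45
v -3.781 -3.269 3.383
v -3.22 -2.601 3.271
v -1.878 -3.522 4.484
v -2.439 -4.191 4.597
v -3.396 -2.495 3.546
v -2.055 -3.416 4.759
v -3.631 -2.507 3.796
v -2.289 -3.428 5.01
v -3.888 -2.635 3.984
v -2.547 -3.556 5.197
v -4.13 -2.86 4.08
v -2.788 -3.781 5.293
v -4.318 -3.147 4.07
v -2.976 -4.068 5.283
v -4.424 -3.453 3.955
v -3.082 -4.374 5.169
v -4.432 -3.731 3.754
v -3.091 -4.652 4.967
v -4.342 -3.938 3.496
v -3 -4.859 4.709
v -4.165 -4.044 3.221
v -2.824 -4.965 4.434
v -3.931 -4.032 2.97
v -2.589 -4.953 4.184
v -3.673 -3.904 2.783
v -2.332 -4.825 3.996
v -3.432 -3.679 2.687
v -2.09 -4.6 3.9
v -3.244 -3.392 2.697
v -1.902 -4.313 3.91
v -3.138 -3.086 2.811
v -1.796 -4.007 4.025
v -3.129 -2.808 3.013
v -1.788 -3.729 4.226
f 2 4 1
f 5 2 1
f 1 4 3
f 3 5 1
f 2 8 4
f 6 2 5
f 6 8 2
f 4 8 3
f 7 5 3
f 3 8 7
f 7 6 5
f 8 6 7
f 10 9 13
f 10 13 11
f 11 13 14
f 11 14 12
f 13 9 15
f 13 15 14
f 14 15 16
f 14 16 12
f 15 9 17
f 15 17 16
f 16 17 18
f 16 18 12
f 17 9 19
f 17 19 18
f 18 19 20
f 18 20 12
f 19 9 21
f 19 21 20
f 20 21 22
f 20 22 12
f 21 9 23
f 21 23 22
f 22 23 24
f 22 24 12
f 23 9 25
f 23 25 24
f 24 25 26
f 24 26 12
f 25 9 27
f 25 27 26
f 26 27 28
f 26 28 12
f 27 9 10
f 27 10 28
f 28 10 11
f 28 11 12
f 29 66 45
f 66 40 69
f 45 69 34
f 66 69 45
f 29 45 41
f 45 34 46
f 41 46 30
f 45 46 41
f 29 41 50
f 41 30 51
f 50 51 36
f 41 51 50
f 29 50 62
f 50 36 65
f 62 65 39
f 50 65 62
f 29 62 66
f 62 39 70
f 66 70 40
f 62 70 66
f 30 46 57
f 46 34 60
f 57 60 38
f 46 60 57
f 34 69 47
f 69 40 68
f 47 68 33
f 69 68 47
f 40 70 67
f 70 39 63
f 67 63 31
f 70 63 67
f 39 65 64
f 65 36 52
f 64 52 35
f 65 52 64
f 36 51 56
f 51 30 53
f 56 53 37
f 51 53 56
f 32 58 44
f 58 38 59
f 44 59 33
f 58 59 44
f 32 44 42
f 44 33 43
f 42 43 31
f 44 43 42
f 32 42 49
f 42 31 48
f 49 48 35
f 42 48 49
f 32 49 54
f 49 35 55
f 54 55 37
f 49 55 54
f 32 54 58
f 54 37 61
f 58 61 38
f 54 61 58
f 33 59 47
f 59 38 60
f 47 60 34
f 59 60 47
f 31 43 67
f 43 33 68
f 67 68 40
f 43 68 67
f 35 48 64
f 48 31 63
f 64 63 39
f 48 63 64
f 37 55 56
f 55 35 52
f 56 52 36
f 55 52 56
f 38 61 57
f 61 37 53
f 57 53 30
f 61 53 57
f 72 71 74
f 72 74 73
f 74 71 75
f 74 75 73
f 75 71 76
f 75 76 73
f 76 71 77
f 76 77 73
f 77 71 78
f 77 78 73
f 78 71 79
f 78 79 73
f 79 71 80
f 79 80 73
f 80 71 81
f 80 81 73
f 81 71 82
f 81 82 73
f 82 71 83
f 82 83 73
f 83 71 72
f 83 72 73
f 85 84 88
f 85 88 86
f 86 88 89
f 86 89 87
f 88 84 90
f 88 90 89
f 89 90 91
f 89 91 87
f 90 84 92
f 90 92 91
f 91 92 93
f 91 93 87
f 92 84 94
f 92 94 93
f 93 94 95
f 93 95 87
f 94 84 96
f 94 96 95
f 95 96 97
f 95 97 87
f 96 84 98
f 96 98 97
f 97 98 99
f 97 99 87
f 98 84 100
f 98 100 99
f 99 100 101
f 99 101 87
f 100 84 102
f 100 102 101
f 101 102 103
f 101 103 87
f 102 84 104
f 102 104 103
f 103 104 105
f 103 105 87
f 104 84 106
f 104 106 105
f 105 106 107
f 105 107 87
f 106 84 108
f 106 108 107
f 107 108 109
f 107 109 87
f 108 84 110
f 108 110 109
f 109 110 111
f 109 111 87
f 110 84 112
f 110 112 111
f 111 112 113
f 111 113 87
f 112 84 114
f 112 114 113
f 113 114 115
f 113 115 87
f 114 84 116
f 114 116 115
f 115 116 117
f 115 117 87
f 116 84 85
f 116 85 117
f 117 85 86
f 117 86 87



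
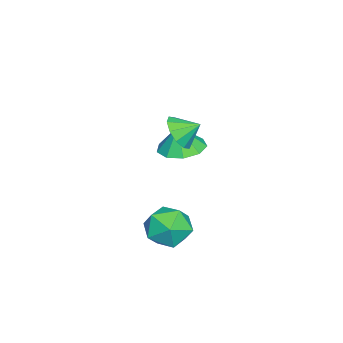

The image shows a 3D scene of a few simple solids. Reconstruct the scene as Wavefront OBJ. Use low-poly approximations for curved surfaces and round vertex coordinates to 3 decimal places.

v -3.786 0.97 -1.264
v -3.224 0.048 -1.413
v -3.714 0.81 0.004
v -2.757 0.628 -1.366
v -2.771 1.367 -1.272
v -3.261 1.921 -1.174
v -3.996 2.03 -1.118
v -4.633 1.643 -1.13
v -4.874 0.941 -1.205
v -4.606 0.253 -1.308
v -3.954 -0.099 -1.39
v -0.181 2.622 -3.783
v 0.631 1.898 -3.36
v -1.191 1.142 -4.38
v -0.379 0.418 -3.957
v -1.046 1.038 -3.227
v -0.421 1.953 -2.858
v -0.139 1.087 -4.882
v 0.486 2.002 -4.513
v 0.657 0.949 -4.039
v 0.096 0.919 -3.016
v -0.656 2.121 -4.724
v -1.217 2.091 -3.701
v -1.16 1.699 1.317
v -0.265 1.861 1.362
v -1.34 2.541 1.863
v -0.466 2.116 0.902
v -0.931 2.211 0.601
v -1.484 2.11 0.573
v -1.913 1.853 0.83
v -2.054 1.536 1.273
v -1.854 1.281 1.733
v -1.388 1.186 2.034
v -0.836 1.287 2.061
v -0.407 1.545 1.805
f 2 1 4
f 2 4 3
f 4 1 5
f 4 5 3
f 5 1 6
f 5 6 3
f 6 1 7
f 6 7 3
f 7 1 8
f 7 8 3
f 8 1 9
f 8 9 3
f 9 1 10
f 9 10 3
f 10 1 11
f 10 11 3
f 11 1 2
f 11 2 3
f 12 23 17
f 12 17 13
f 12 13 19
f 12 19 22
f 12 22 23
f 13 17 21
f 17 23 16
f 23 22 14
f 22 19 18
f 19 13 20
f 15 21 16
f 15 16 14
f 15 14 18
f 15 18 20
f 15 20 21
f 16 21 17
f 14 16 23
f 18 14 22
f 20 18 19
f 21 20 13
f 25 24 27
f 25 27 26
f 27 24 28
f 27 28 26
f 28 24 29
f 28 29 26
f 29 24 30
f 29 30 26
f 30 24 31
f 30 31 26
f 31 24 32
f 31 32 26
f 32 24 33
f 32 33 26
f 33 24 34
f 33 34 26
f 34 24 35
f 34 35 26
f 35 24 25
f 35 25 26



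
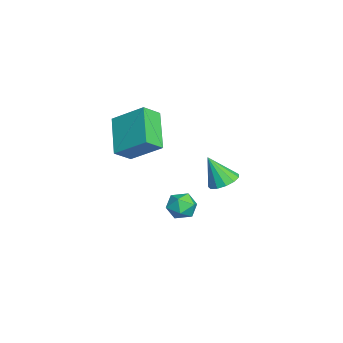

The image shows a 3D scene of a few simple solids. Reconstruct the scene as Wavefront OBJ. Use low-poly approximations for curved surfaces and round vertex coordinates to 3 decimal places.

v 3.053 2.167 -0.585
v 3.655 1.898 -0.629
v 2.867 1.553 0.625
v 3.698 2.225 -0.457
v 3.537 2.533 -0.325
v 3.222 2.725 -0.276
v 2.853 2.74 -0.326
v 2.549 2.573 -0.457
v 2.404 2.276 -0.63
v 2.465 1.946 -0.788
v 2.713 1.685 -0.882
v 3.069 1.577 -0.882
v 3.42 1.657 -0.787
v 2.842 -2.038 2.74
v 3.399 -0.847 3.651
v 2.424 -1.427 2.195
v 2.982 -0.235 3.105
v 4.318 -1.945 1.715
v 4.876 -0.753 2.625
v 3.901 -1.333 1.169
v 4.458 -0.142 2.08
v 2.223 0.628 -2.04
v 2.63 1.171 -2.119
v 3.11 -0.031 -2.001
v 3.517 0.512 -2.08
v 3.167 0.429 -1.499
v 2.619 0.837 -1.523
v 3.121 0.303 -2.597
v 2.573 0.711 -2.621
v 3.185 0.97 -2.463
v 3.214 1.048 -1.785
v 2.526 0.092 -2.335
v 2.555 0.17 -1.657
f 2 1 4
f 2 4 3
f 4 1 5
f 4 5 3
f 5 1 6
f 5 6 3
f 6 1 7
f 6 7 3
f 7 1 8
f 7 8 3
f 8 1 9
f 8 9 3
f 9 1 10
f 9 10 3
f 10 1 11
f 10 11 3
f 11 1 12
f 11 12 3
f 12 1 13
f 12 13 3
f 13 1 2
f 13 2 3
f 15 17 14
f 18 15 14
f 14 17 16
f 16 18 14
f 15 21 17
f 19 15 18
f 19 21 15
f 17 21 16
f 20 18 16
f 16 21 20
f 20 19 18
f 21 19 20
f 22 33 27
f 22 27 23
f 22 23 29
f 22 29 32
f 22 32 33
f 23 27 31
f 27 33 26
f 33 32 24
f 32 29 28
f 29 23 30
f 25 31 26
f 25 26 24
f 25 24 28
f 25 28 30
f 25 30 31
f 26 31 27
f 24 26 33
f 28 24 32
f 30 28 29
f 31 30 23



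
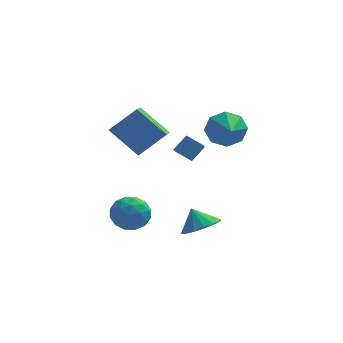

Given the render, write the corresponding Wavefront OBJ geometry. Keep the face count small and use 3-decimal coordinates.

v 2.55 -3.362 -2.696
v 3.194 -3.935 -2.15
v 2.07 -2.978 -1.724
v 3.441 -3.472 -2.211
v 3.449 -2.98 -2.402
v 3.217 -2.59 -2.672
v 2.805 -2.407 -2.947
v 2.326 -2.48 -3.156
v 1.906 -2.789 -3.241
v 1.659 -3.252 -3.18
v 1.651 -3.744 -2.989
v 1.884 -4.134 -2.72
v 2.295 -4.317 -2.444
v 2.775 -4.244 -2.236
v -2.051 2.322 0.61
v -2.058 0.446 1.461
v -0.757 2.846 1.778
v -0.764 0.97 2.628
v -0.596 1.71 -0.728
v -0.603 -0.166 0.122
v 0.698 2.234 0.439
v 0.691 0.358 1.29
v 1.811 0.904 -0.672
v 0.955 1.226 -0.197
v 1.814 1.685 -1.195
v 0.959 2.007 -0.72
v 2.401 1.393 0.06
v 1.546 1.715 0.535
v 2.405 2.174 -0.463
v 1.549 2.496 0.012
v 3.384 3.135 0.296
v 4.178 2.992 -0.422
v 3.696 1.605 0.944
v 4.444 3.343 0.277
v 4.089 3.572 0.988
v 3.321 3.545 1.293
v 2.59 3.277 1.013
v 2.325 2.926 0.314
v 2.68 2.697 -0.397
v 3.448 2.724 -0.702
v -1.039 -1.862 -1.736
v -0.188 -1.567 -2.256
v -1.412 -2.953 -2.964
v -0.561 -2.658 -3.484
v -0.468 -3.193 -2.596
v -0.238 -2.518 -1.837
v -1.362 -2.002 -3.383
v -1.132 -1.327 -2.624
v -0.388 -1.653 -3.274
v 0.165 -2.389 -2.788
v -1.765 -2.131 -2.432
v -1.212 -2.867 -1.946
v -0.581 -1.619 -1.888
v -1.019 -2.901 -3.332
v -0.965 -3.216 -2.81
v -0.464 -3.042 -3.116
v -0.61 -2.178 -1.642
v -0.11 -2.004 -1.948
v -0.274 -2.96 -2.148
v -1.49 -2.516 -3.272
v -0.99 -2.342 -3.578
v -1.136 -1.478 -2.104
v -0.635 -1.304 -2.41
v -1.326 -1.56 -3.072
v -0.198 -1.496 -2.793
v -0.417 -2.137 -3.515
v -0.888 -1.751 -3.455
v -0.753 -1.355 -3.009
v 0.127 -1.928 -2.507
v -0.092 -2.57 -3.229
v -0.037 -2.884 -2.707
v 0.098 -2.488 -2.261
v 0.01 -1.979 -3.105
v -1.508 -1.95 -1.991
v -1.727 -2.592 -2.713
v -1.698 -2.032 -2.959
v -1.563 -1.636 -2.513
v -1.183 -2.383 -1.705
v -1.402 -3.024 -2.427
v -0.847 -3.165 -2.211
v -0.712 -2.769 -1.765
v -1.61 -2.541 -2.115
f 2 1 4
f 2 4 3
f 4 1 5
f 4 5 3
f 5 1 6
f 5 6 3
f 6 1 7
f 6 7 3
f 7 1 8
f 7 8 3
f 8 1 9
f 8 9 3
f 9 1 10
f 9 10 3
f 10 1 11
f 10 11 3
f 11 1 12
f 11 12 3
f 12 1 13
f 12 13 3
f 13 1 14
f 13 14 3
f 14 1 2
f 14 2 3
f 16 18 15
f 19 16 15
f 15 18 17
f 17 19 15
f 16 22 18
f 20 16 19
f 20 22 16
f 18 22 17
f 21 19 17
f 17 22 21
f 21 20 19
f 22 20 21
f 24 26 23
f 27 24 23
f 23 26 25
f 25 27 23
f 24 30 26
f 28 24 27
f 28 30 24
f 26 30 25
f 29 27 25
f 25 30 29
f 29 28 27
f 30 28 29
f 32 31 34
f 32 34 33
f 34 31 35
f 34 35 33
f 35 31 36
f 35 36 33
f 36 31 37
f 36 37 33
f 37 31 38
f 37 38 33
f 38 31 39
f 38 39 33
f 39 31 40
f 39 40 33
f 40 31 32
f 40 32 33
f 41 78 57
f 78 52 81
f 57 81 46
f 78 81 57
f 41 57 53
f 57 46 58
f 53 58 42
f 57 58 53
f 41 53 62
f 53 42 63
f 62 63 48
f 53 63 62
f 41 62 74
f 62 48 77
f 74 77 51
f 62 77 74
f 41 74 78
f 74 51 82
f 78 82 52
f 74 82 78
f 42 58 69
f 58 46 72
f 69 72 50
f 58 72 69
f 46 81 59
f 81 52 80
f 59 80 45
f 81 80 59
f 52 82 79
f 82 51 75
f 79 75 43
f 82 75 79
f 51 77 76
f 77 48 64
f 76 64 47
f 77 64 76
f 48 63 68
f 63 42 65
f 68 65 49
f 63 65 68
f 44 70 56
f 70 50 71
f 56 71 45
f 70 71 56
f 44 56 54
f 56 45 55
f 54 55 43
f 56 55 54
f 44 54 61
f 54 43 60
f 61 60 47
f 54 60 61
f 44 61 66
f 61 47 67
f 66 67 49
f 61 67 66
f 44 66 70
f 66 49 73
f 70 73 50
f 66 73 70
f 45 71 59
f 71 50 72
f 59 72 46
f 71 72 59
f 43 55 79
f 55 45 80
f 79 80 52
f 55 80 79
f 47 60 76
f 60 43 75
f 76 75 51
f 60 75 76
f 49 67 68
f 67 47 64
f 68 64 48
f 67 64 68
f 50 73 69
f 73 49 65
f 69 65 42
f 73 65 69



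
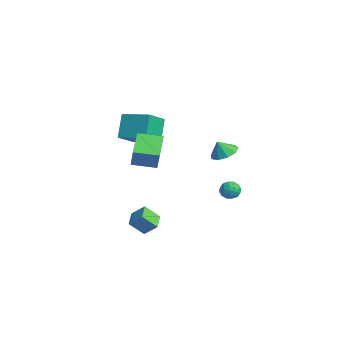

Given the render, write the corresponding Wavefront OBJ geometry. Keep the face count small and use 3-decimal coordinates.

v 0.059 2.749 -2.503
v 0.541 2.666 -3.053
v 0.559 1.834 -1.927
v 1.041 1.751 -2.477
v 1.078 2.343 -2.04
v 0.769 2.908 -2.396
v 0.331 1.592 -2.584
v 0.022 2.157 -2.94
v 0.709 1.951 -3.103
v 1.171 2.415 -2.767
v -0.071 2.085 -2.213
v 0.391 2.549 -1.877
v 0.256 2.788 -2.829
v 0.844 1.712 -2.151
v 0.865 2.06 -1.895
v 1.149 2.011 -2.218
v 0.39 2.93 -2.443
v 0.674 2.881 -2.766
v 0.989 2.691 -2.17
v 0.426 1.619 -2.214
v 0.71 1.57 -2.537
v -0.049 2.489 -2.762
v 0.235 2.44 -3.085
v 0.111 1.809 -2.81
v 0.639 2.319 -3.181
v 0.932 1.781 -2.842
v 0.515 1.688 -2.905
v 0.333 2.02 -3.115
v 0.91 2.592 -2.983
v 1.204 2.054 -2.645
v 1.226 2.402 -2.388
v 1.044 2.734 -2.597
v 1.009 2.172 -3.013
v -0.104 2.446 -2.335
v 0.19 1.908 -1.997
v 0.056 1.766 -2.383
v -0.126 2.098 -2.592
v 0.168 2.719 -2.138
v 0.461 2.181 -1.799
v 0.767 2.48 -1.865
v 0.585 2.812 -2.075
v 0.091 2.328 -1.967
v 0.8 -4.091 2.608
v 1.428 -4.159 3.924
v 1.433 -2.639 2.381
v 2.061 -2.707 3.697
v 2.399 -4.913 1.803
v 3.027 -4.981 3.119
v 3.032 -3.461 1.576
v 3.66 -3.529 2.892
v 2.04 -3.973 -4.521
v 1.831 -4.889 -3.579
v 0.995 -3.437 -4.232
v 0.785 -4.353 -3.29
v 2.595 -3.307 -3.75
v 2.385 -4.223 -2.808
v 1.549 -2.771 -3.461
v 1.34 -3.687 -2.519
v -5.58 -1.791 1.852
v -4.689 -3.11 2.834
v -4.039 -0.464 2.238
v -3.148 -1.783 3.219
v -4.672 -2.377 0.241
v -3.781 -3.696 1.222
v -3.131 -1.05 0.626
v -2.24 -2.369 1.608
v 3.939 0.492 2.632
v 4.565 -0.153 2.392
v 3.841 0.048 3.568
v 4.857 0.345 2.66
v 4.72 0.912 2.914
v 4.217 1.282 3.037
v 3.584 1.282 2.97
v 3.118 0.913 2.746
v 3.036 0.346 2.468
v 3.376 -0.152 2.267
v 3.98 -0.349 2.237
f 1 38 17
f 38 12 41
f 17 41 6
f 38 41 17
f 1 17 13
f 17 6 18
f 13 18 2
f 17 18 13
f 1 13 22
f 13 2 23
f 22 23 8
f 13 23 22
f 1 22 34
f 22 8 37
f 34 37 11
f 22 37 34
f 1 34 38
f 34 11 42
f 38 42 12
f 34 42 38
f 2 18 29
f 18 6 32
f 29 32 10
f 18 32 29
f 6 41 19
f 41 12 40
f 19 40 5
f 41 40 19
f 12 42 39
f 42 11 35
f 39 35 3
f 42 35 39
f 11 37 36
f 37 8 24
f 36 24 7
f 37 24 36
f 8 23 28
f 23 2 25
f 28 25 9
f 23 25 28
f 4 30 16
f 30 10 31
f 16 31 5
f 30 31 16
f 4 16 14
f 16 5 15
f 14 15 3
f 16 15 14
f 4 14 21
f 14 3 20
f 21 20 7
f 14 20 21
f 4 21 26
f 21 7 27
f 26 27 9
f 21 27 26
f 4 26 30
f 26 9 33
f 30 33 10
f 26 33 30
f 5 31 19
f 31 10 32
f 19 32 6
f 31 32 19
f 3 15 39
f 15 5 40
f 39 40 12
f 15 40 39
f 7 20 36
f 20 3 35
f 36 35 11
f 20 35 36
f 9 27 28
f 27 7 24
f 28 24 8
f 27 24 28
f 10 33 29
f 33 9 25
f 29 25 2
f 33 25 29
f 44 46 43
f 47 44 43
f 43 46 45
f 45 47 43
f 44 50 46
f 48 44 47
f 48 50 44
f 46 50 45
f 49 47 45
f 45 50 49
f 49 48 47
f 50 48 49
f 52 54 51
f 55 52 51
f 51 54 53
f 53 55 51
f 52 58 54
f 56 52 55
f 56 58 52
f 54 58 53
f 57 55 53
f 53 58 57
f 57 56 55
f 58 56 57
f 60 62 59
f 63 60 59
f 59 62 61
f 61 63 59
f 60 66 62
f 64 60 63
f 64 66 60
f 62 66 61
f 65 63 61
f 61 66 65
f 65 64 63
f 66 64 65
f 68 67 70
f 68 70 69
f 70 67 71
f 70 71 69
f 71 67 72
f 71 72 69
f 72 67 73
f 72 73 69
f 73 67 74
f 73 74 69
f 74 67 75
f 74 75 69
f 75 67 76
f 75 76 69
f 76 67 77
f 76 77 69
f 77 67 68
f 77 68 69

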